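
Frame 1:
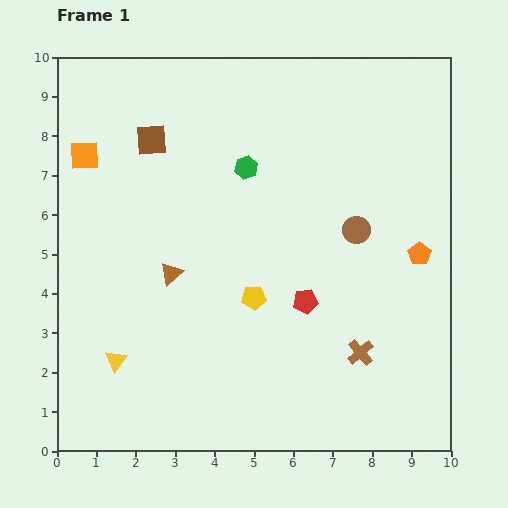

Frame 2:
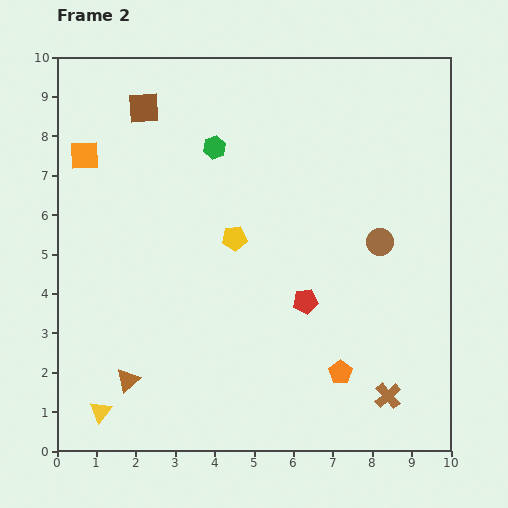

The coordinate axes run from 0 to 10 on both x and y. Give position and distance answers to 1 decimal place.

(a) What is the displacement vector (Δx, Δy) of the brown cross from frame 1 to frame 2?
(0.7, -1.1)

The brown cross was at (7.7, 2.5) in frame 1 and (8.4, 1.4) in frame 2.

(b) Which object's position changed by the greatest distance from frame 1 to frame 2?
the orange pentagon

(moved 3.6; next 2.9)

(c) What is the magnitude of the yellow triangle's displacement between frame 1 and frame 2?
1.4

The yellow triangle moved from (1.5, 2.3) to (1.1, 1.0), a distance of √(0.4² + 1.3²) ≈ 1.4.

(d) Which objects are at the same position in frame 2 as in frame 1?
the orange square, the red pentagon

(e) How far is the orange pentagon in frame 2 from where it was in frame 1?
3.6

The orange pentagon moved from (9.2, 5.0) to (7.2, 2.0), a distance of √(2.0² + 3.0²) ≈ 3.6.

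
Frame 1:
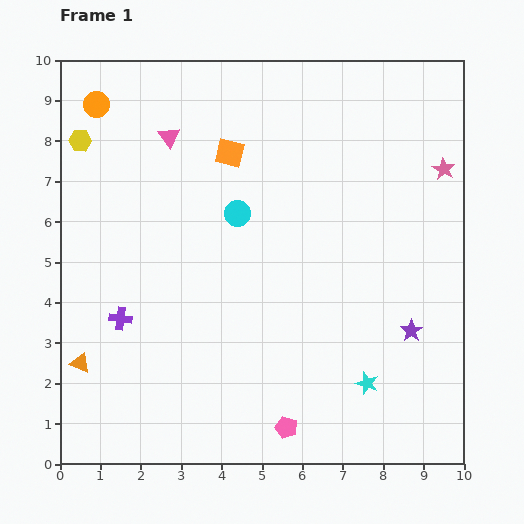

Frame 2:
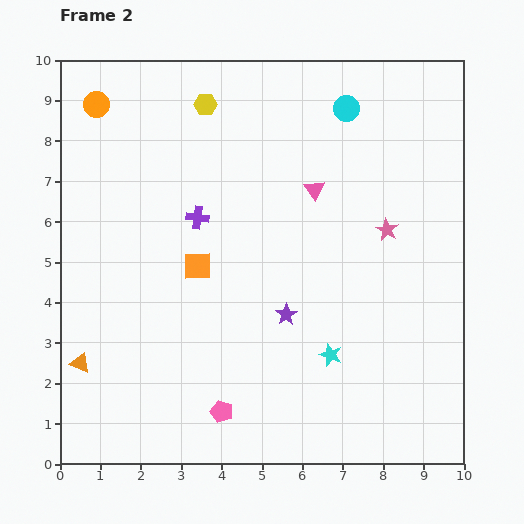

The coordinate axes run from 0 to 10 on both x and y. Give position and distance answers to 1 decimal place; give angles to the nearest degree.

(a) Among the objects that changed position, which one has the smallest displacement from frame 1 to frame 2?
the cyan star

(moved 1.1)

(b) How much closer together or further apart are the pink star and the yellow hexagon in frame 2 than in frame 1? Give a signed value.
-3.5

Distance in frame 1: 9.0. Distance in frame 2: 5.5.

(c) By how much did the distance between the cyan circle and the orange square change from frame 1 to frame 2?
+3.9

Distance in frame 1: 1.5. Distance in frame 2: 5.4.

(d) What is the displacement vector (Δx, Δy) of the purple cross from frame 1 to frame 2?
(1.9, 2.5)

The purple cross was at (1.5, 3.6) in frame 1 and (3.4, 6.1) in frame 2.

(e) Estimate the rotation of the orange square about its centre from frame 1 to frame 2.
15° counter-clockwise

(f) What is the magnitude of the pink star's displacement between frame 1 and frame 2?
2.1

The pink star moved from (9.5, 7.3) to (8.1, 5.8), a distance of √(1.4² + 1.5²) ≈ 2.1.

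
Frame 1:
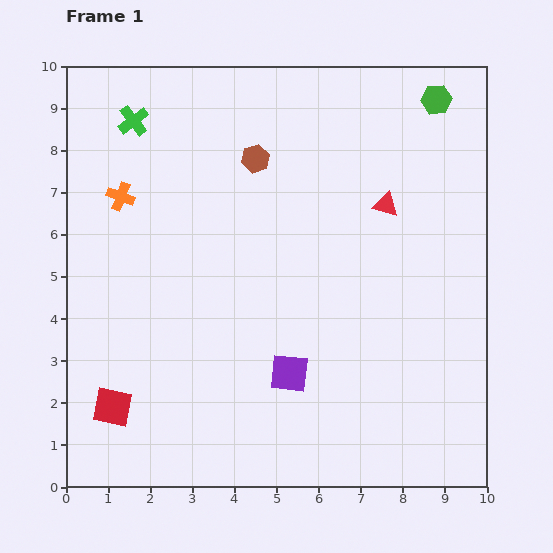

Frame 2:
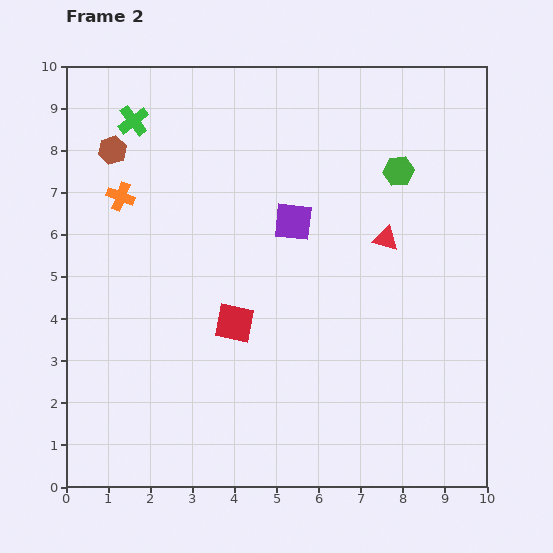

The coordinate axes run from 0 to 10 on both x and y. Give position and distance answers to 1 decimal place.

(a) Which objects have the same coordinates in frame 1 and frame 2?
the orange cross, the green cross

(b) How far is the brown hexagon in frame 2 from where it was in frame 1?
3.4

The brown hexagon moved from (4.5, 7.8) to (1.1, 8.0), a distance of √(3.4² + 0.2²) ≈ 3.4.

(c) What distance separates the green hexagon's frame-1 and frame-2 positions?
1.9

The green hexagon moved from (8.8, 9.2) to (7.9, 7.5), a distance of √(0.9² + 1.7²) ≈ 1.9.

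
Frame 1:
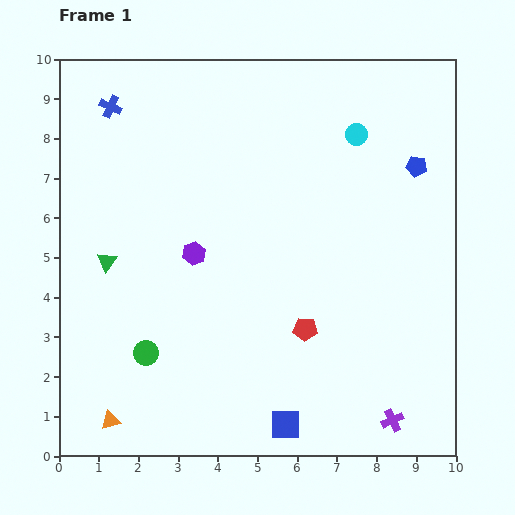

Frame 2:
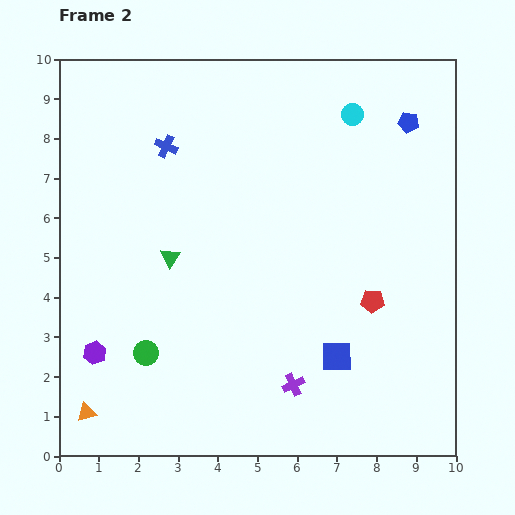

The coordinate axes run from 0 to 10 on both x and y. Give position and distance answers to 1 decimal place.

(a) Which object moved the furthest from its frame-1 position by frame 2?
the purple hexagon

(moved 3.5; next 2.7)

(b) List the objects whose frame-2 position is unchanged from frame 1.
the green circle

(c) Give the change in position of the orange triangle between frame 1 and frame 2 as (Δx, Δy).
(-0.6, 0.2)

The orange triangle was at (1.3, 0.9) in frame 1 and (0.7, 1.1) in frame 2.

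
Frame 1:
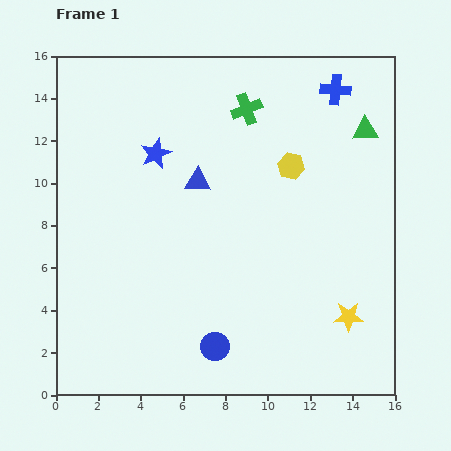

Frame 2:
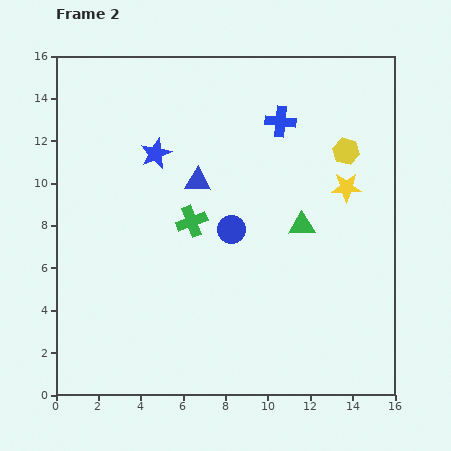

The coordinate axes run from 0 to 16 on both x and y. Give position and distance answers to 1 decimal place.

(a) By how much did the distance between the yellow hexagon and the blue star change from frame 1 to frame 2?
+2.6

Distance in frame 1: 6.4. Distance in frame 2: 9.0.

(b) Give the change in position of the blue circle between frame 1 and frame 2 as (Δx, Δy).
(0.8, 5.5)

The blue circle was at (7.5, 2.3) in frame 1 and (8.3, 7.8) in frame 2.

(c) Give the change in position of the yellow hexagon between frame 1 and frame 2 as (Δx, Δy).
(2.6, 0.7)

The yellow hexagon was at (11.1, 10.8) in frame 1 and (13.7, 11.5) in frame 2.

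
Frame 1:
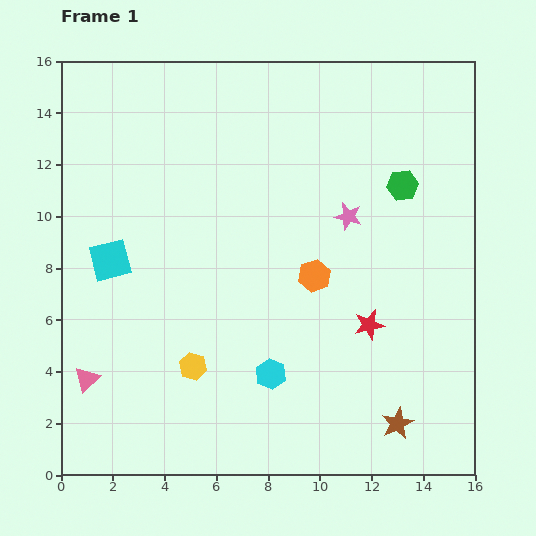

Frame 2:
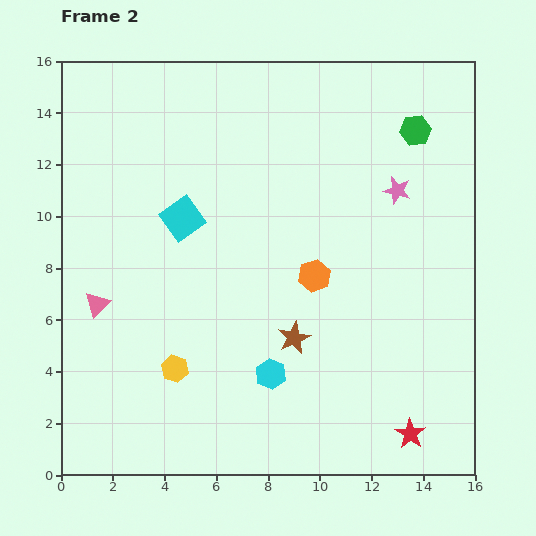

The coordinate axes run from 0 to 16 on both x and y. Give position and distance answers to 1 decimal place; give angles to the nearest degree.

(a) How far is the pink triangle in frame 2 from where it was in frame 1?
2.9

The pink triangle moved from (1.0, 3.7) to (1.4, 6.6), a distance of √(0.4² + 2.9²) ≈ 2.9.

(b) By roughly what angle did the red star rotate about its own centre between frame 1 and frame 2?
25° counter-clockwise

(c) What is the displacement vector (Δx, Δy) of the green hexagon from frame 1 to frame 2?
(0.5, 2.1)

The green hexagon was at (13.2, 11.2) in frame 1 and (13.7, 13.3) in frame 2.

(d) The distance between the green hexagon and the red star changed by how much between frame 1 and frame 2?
+6.1

Distance in frame 1: 5.6. Distance in frame 2: 11.7.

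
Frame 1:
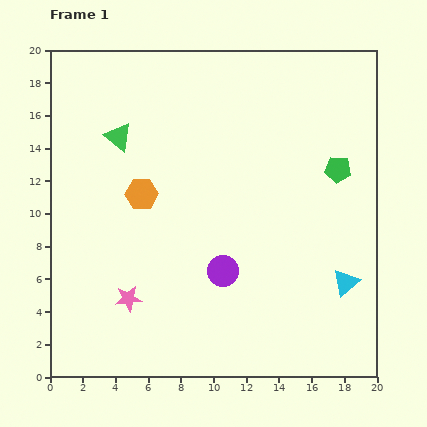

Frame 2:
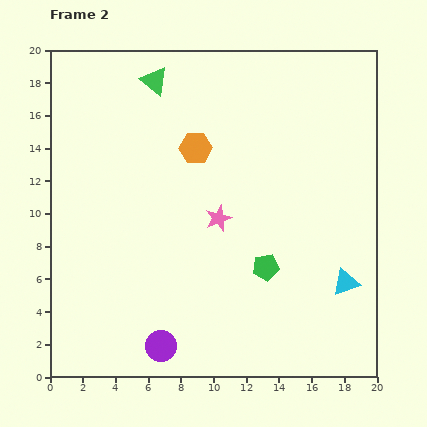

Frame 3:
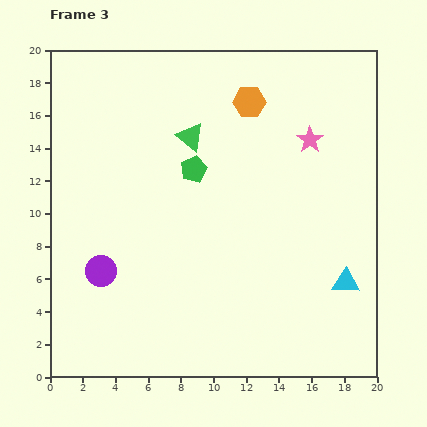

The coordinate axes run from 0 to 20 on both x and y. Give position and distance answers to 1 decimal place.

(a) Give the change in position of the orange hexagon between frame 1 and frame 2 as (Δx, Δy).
(3.3, 2.8)

The orange hexagon was at (5.6, 11.2) in frame 1 and (8.9, 14.0) in frame 2.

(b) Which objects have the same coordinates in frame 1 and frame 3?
the cyan triangle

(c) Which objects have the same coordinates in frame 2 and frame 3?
the cyan triangle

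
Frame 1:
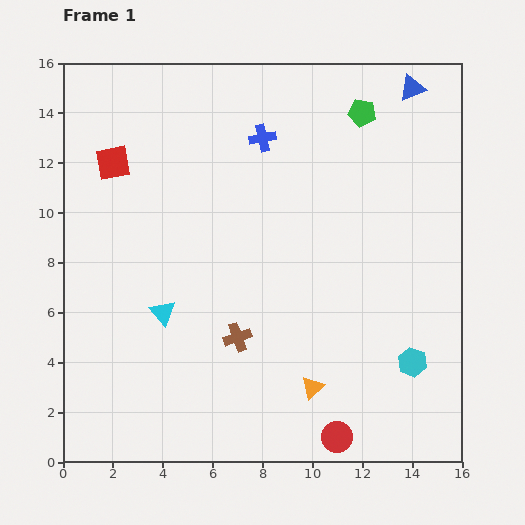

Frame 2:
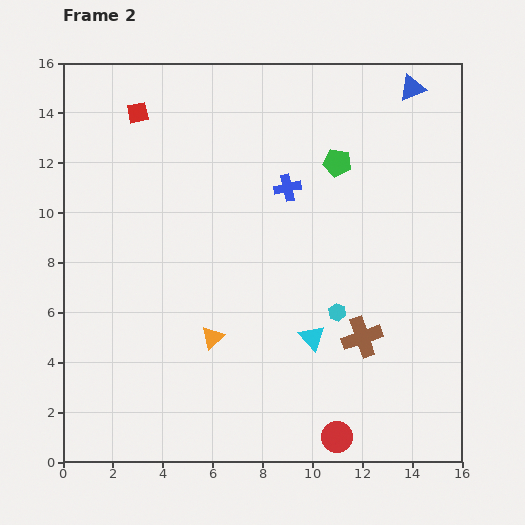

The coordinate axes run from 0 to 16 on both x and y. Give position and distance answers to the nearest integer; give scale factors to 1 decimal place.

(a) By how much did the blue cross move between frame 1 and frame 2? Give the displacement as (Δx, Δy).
(1, -2)

The blue cross was at (8, 13) in frame 1 and (9, 11) in frame 2.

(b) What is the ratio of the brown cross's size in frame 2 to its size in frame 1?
1.4×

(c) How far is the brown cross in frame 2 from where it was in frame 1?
5

The brown cross moved from (7, 5) to (12, 5), a distance of √(5² + 0²) ≈ 5.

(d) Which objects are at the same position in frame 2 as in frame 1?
the red circle, the blue triangle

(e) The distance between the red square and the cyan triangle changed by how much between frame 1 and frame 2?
+5

Distance in frame 1: 6. Distance in frame 2: 11.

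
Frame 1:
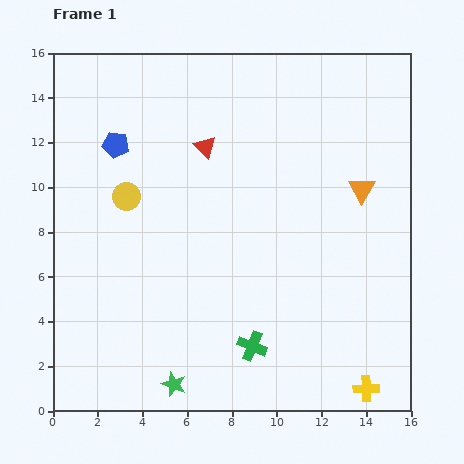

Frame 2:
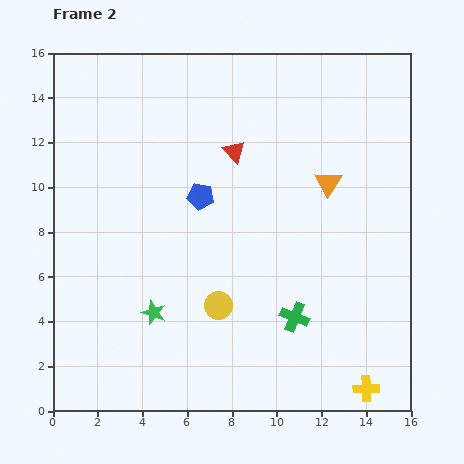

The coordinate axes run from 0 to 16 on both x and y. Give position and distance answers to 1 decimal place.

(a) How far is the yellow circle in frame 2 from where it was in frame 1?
6.4

The yellow circle moved from (3.3, 9.6) to (7.4, 4.7), a distance of √(4.1² + 4.9²) ≈ 6.4.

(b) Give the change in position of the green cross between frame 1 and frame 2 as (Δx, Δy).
(1.9, 1.3)

The green cross was at (8.9, 2.9) in frame 1 and (10.8, 4.2) in frame 2.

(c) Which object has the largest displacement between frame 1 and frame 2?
the yellow circle

(moved 6.4; next 4.4)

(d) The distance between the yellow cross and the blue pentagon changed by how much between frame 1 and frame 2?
-4.3

Distance in frame 1: 15.6. Distance in frame 2: 11.3.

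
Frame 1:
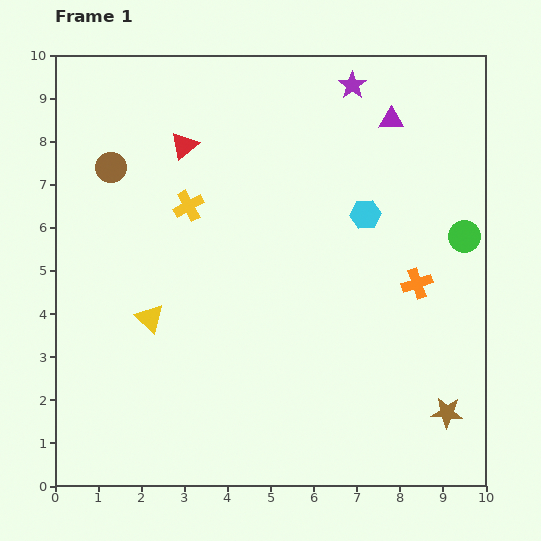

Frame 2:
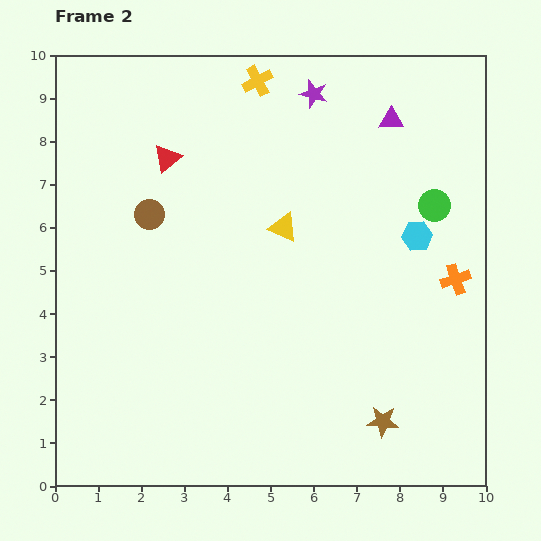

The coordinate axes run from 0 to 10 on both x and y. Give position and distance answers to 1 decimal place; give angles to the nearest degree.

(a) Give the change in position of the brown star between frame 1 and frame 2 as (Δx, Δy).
(-1.5, -0.2)

The brown star was at (9.1, 1.7) in frame 1 and (7.6, 1.5) in frame 2.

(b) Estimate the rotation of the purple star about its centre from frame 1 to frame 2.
20° counter-clockwise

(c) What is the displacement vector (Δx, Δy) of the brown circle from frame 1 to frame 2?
(0.9, -1.1)

The brown circle was at (1.3, 7.4) in frame 1 and (2.2, 6.3) in frame 2.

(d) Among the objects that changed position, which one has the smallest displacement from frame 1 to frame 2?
the red triangle

(moved 0.5)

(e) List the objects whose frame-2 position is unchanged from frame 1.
the purple triangle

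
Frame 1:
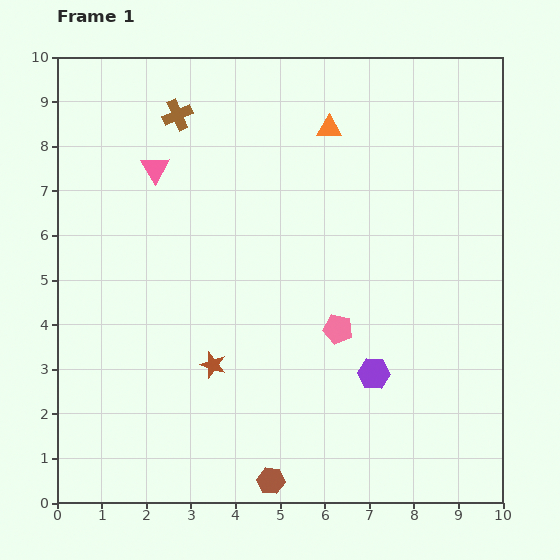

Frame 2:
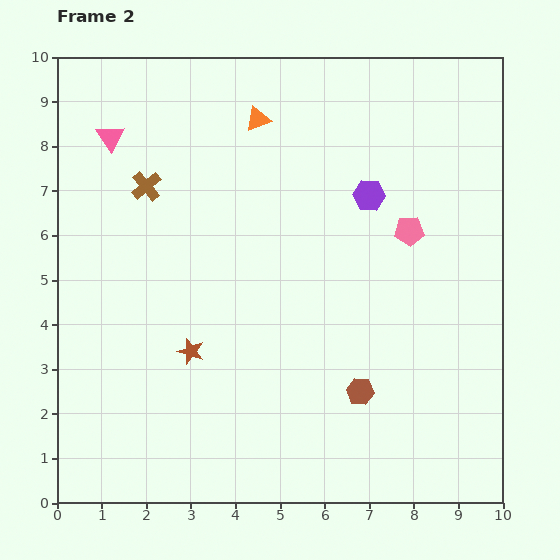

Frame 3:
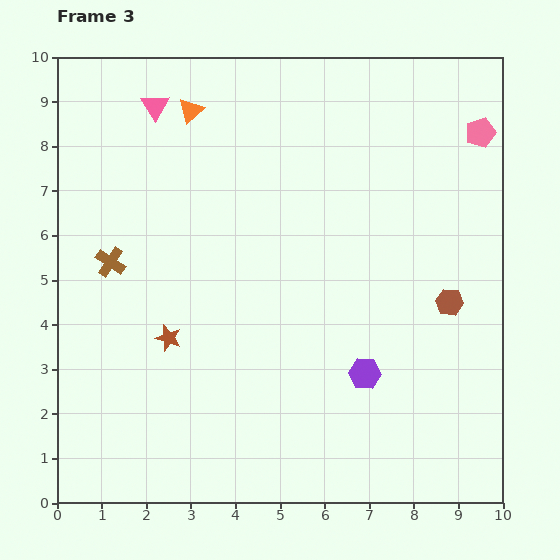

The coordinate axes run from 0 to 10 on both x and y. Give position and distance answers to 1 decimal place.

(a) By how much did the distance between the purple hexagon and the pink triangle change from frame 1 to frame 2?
-0.8

Distance in frame 1: 6.7. Distance in frame 2: 5.9.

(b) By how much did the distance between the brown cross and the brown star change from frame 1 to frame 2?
-1.9

Distance in frame 1: 5.7. Distance in frame 2: 3.8.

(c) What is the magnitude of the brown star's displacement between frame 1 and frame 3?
1.2

The brown star moved from (3.5, 3.1) to (2.5, 3.7), a distance of √(1.0² + 0.6²) ≈ 1.2.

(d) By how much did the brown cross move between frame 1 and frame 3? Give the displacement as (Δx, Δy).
(-1.5, -3.3)

The brown cross was at (2.7, 8.7) in frame 1 and (1.2, 5.4) in frame 3.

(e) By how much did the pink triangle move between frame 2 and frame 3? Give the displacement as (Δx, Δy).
(1.0, 0.7)

The pink triangle was at (1.2, 8.2) in frame 2 and (2.2, 8.9) in frame 3.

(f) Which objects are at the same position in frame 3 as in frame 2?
none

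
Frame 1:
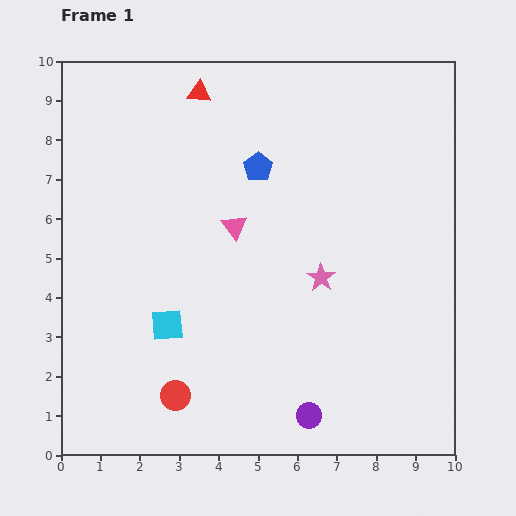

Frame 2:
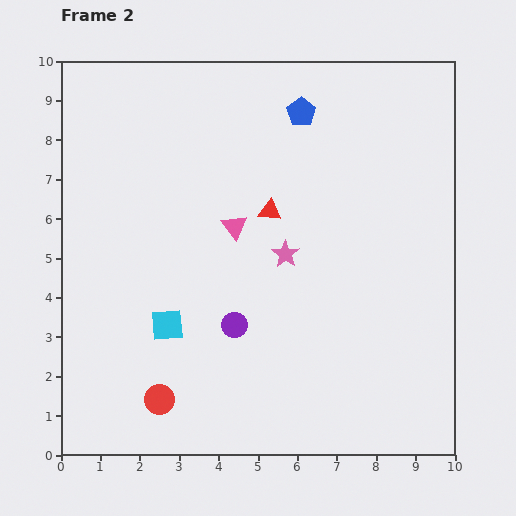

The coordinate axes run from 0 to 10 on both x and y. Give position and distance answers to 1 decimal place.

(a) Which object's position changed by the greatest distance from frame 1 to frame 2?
the red triangle

(moved 3.5; next 3.0)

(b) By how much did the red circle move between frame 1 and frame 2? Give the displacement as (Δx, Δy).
(-0.4, -0.1)

The red circle was at (2.9, 1.5) in frame 1 and (2.5, 1.4) in frame 2.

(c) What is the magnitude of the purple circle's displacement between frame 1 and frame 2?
3.0

The purple circle moved from (6.3, 1.0) to (4.4, 3.3), a distance of √(1.9² + 2.3²) ≈ 3.0.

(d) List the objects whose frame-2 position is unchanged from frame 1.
the cyan square, the pink triangle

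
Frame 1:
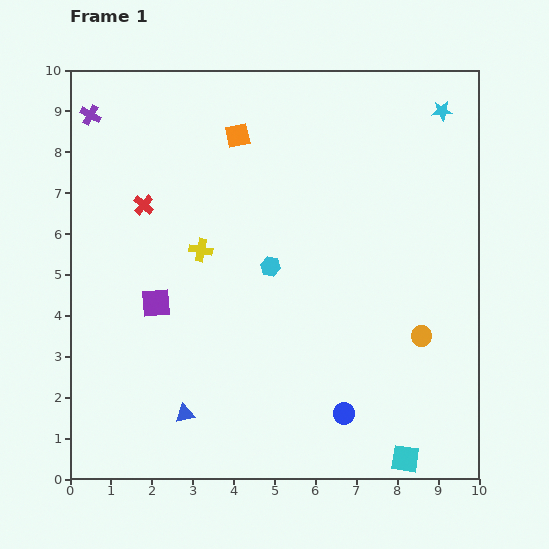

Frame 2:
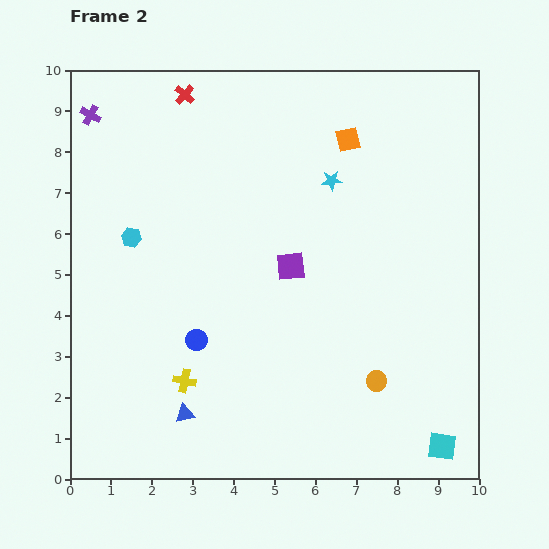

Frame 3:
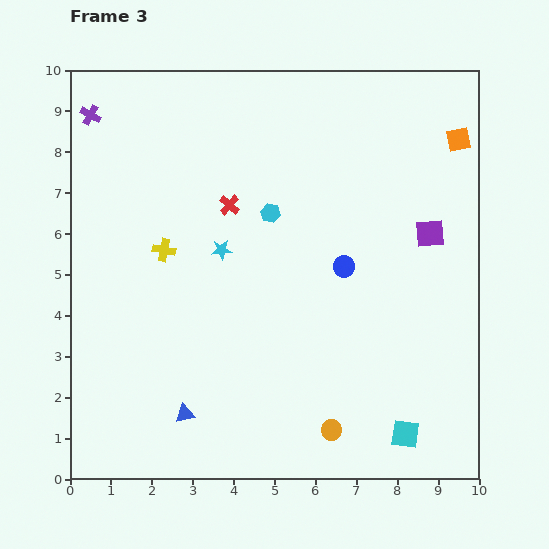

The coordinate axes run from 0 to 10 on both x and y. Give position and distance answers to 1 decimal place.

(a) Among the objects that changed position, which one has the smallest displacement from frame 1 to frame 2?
the cyan square

(moved 0.9)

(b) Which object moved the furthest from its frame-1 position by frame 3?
the purple square

(moved 6.9; next 6.4)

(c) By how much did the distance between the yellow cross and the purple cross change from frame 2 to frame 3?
-3.1

Distance in frame 2: 6.9. Distance in frame 3: 3.8.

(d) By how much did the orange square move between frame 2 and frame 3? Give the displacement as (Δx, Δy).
(2.7, 0.0)

The orange square was at (6.8, 8.3) in frame 2 and (9.5, 8.3) in frame 3.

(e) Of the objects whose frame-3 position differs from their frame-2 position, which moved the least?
the cyan square

(moved 0.9)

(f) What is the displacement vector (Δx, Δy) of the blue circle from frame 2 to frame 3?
(3.6, 1.8)

The blue circle was at (3.1, 3.4) in frame 2 and (6.7, 5.2) in frame 3.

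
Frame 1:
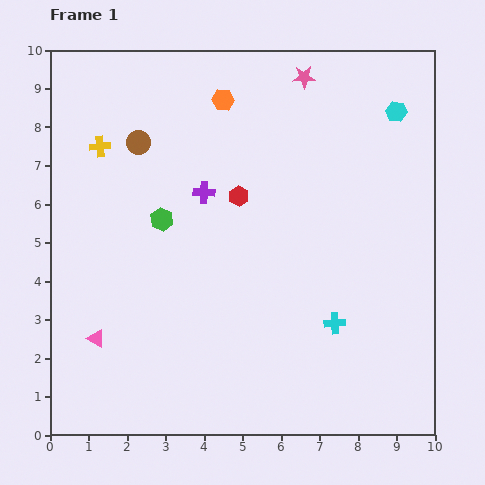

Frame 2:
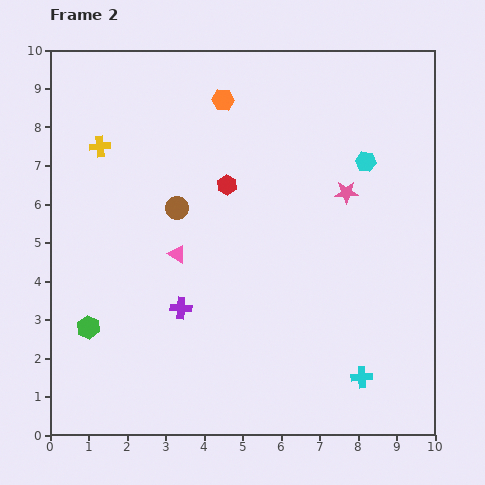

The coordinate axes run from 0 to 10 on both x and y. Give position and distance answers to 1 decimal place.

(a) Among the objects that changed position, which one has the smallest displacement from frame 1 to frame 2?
the red hexagon

(moved 0.4)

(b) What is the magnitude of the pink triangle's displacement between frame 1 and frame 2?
3.0

The pink triangle moved from (1.2, 2.5) to (3.3, 4.7), a distance of √(2.1² + 2.2²) ≈ 3.0.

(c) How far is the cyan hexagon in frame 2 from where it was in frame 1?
1.5

The cyan hexagon moved from (9.0, 8.4) to (8.2, 7.1), a distance of √(0.8² + 1.3²) ≈ 1.5.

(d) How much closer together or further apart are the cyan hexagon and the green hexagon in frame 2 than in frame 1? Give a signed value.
+1.7

Distance in frame 1: 6.7. Distance in frame 2: 8.4.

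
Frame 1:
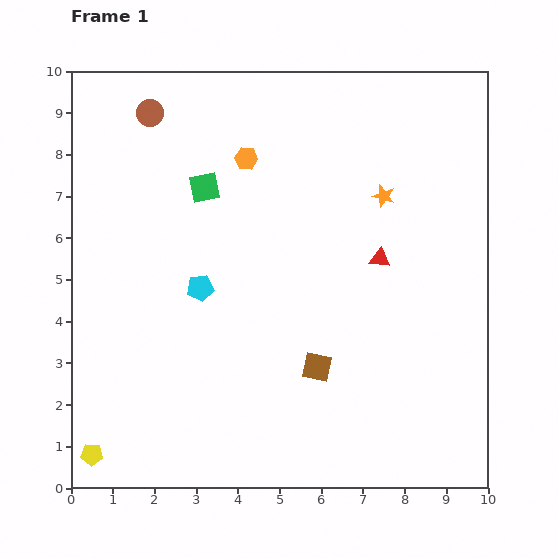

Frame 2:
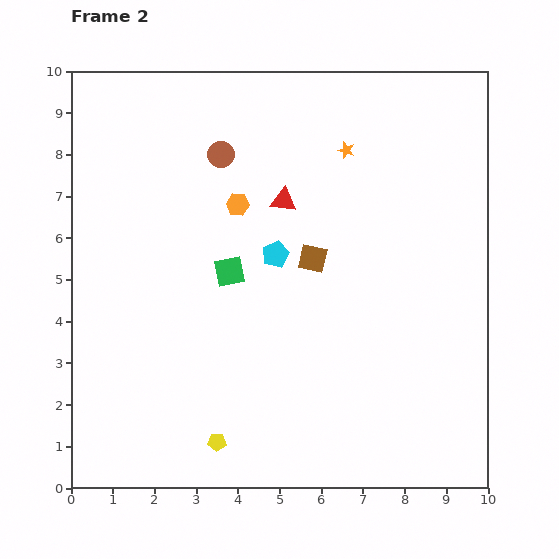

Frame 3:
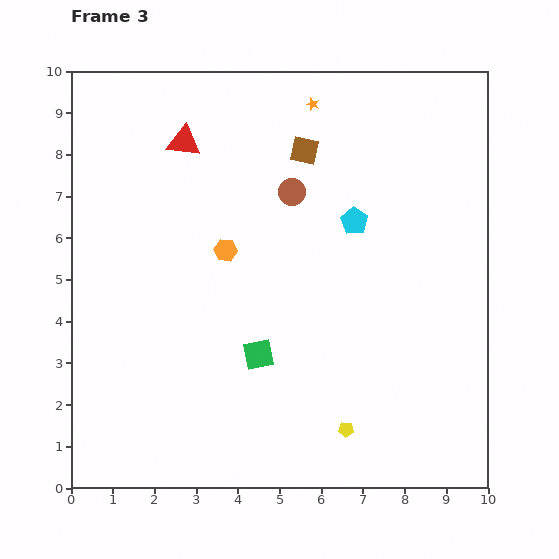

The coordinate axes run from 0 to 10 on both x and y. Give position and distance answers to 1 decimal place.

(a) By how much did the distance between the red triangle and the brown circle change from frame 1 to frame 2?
-4.6

Distance in frame 1: 6.5. Distance in frame 2: 1.9.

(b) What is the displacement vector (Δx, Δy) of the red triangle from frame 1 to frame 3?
(-4.7, 2.8)

The red triangle was at (7.4, 5.5) in frame 1 and (2.7, 8.3) in frame 3.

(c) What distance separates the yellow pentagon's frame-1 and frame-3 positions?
6.1

The yellow pentagon moved from (0.5, 0.8) to (6.6, 1.4), a distance of √(6.1² + 0.6²) ≈ 6.1.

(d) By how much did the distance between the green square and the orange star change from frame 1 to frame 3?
+1.8

Distance in frame 1: 4.3. Distance in frame 3: 6.1.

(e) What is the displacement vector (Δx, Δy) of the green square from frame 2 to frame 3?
(0.7, -2.0)

The green square was at (3.8, 5.2) in frame 2 and (4.5, 3.2) in frame 3.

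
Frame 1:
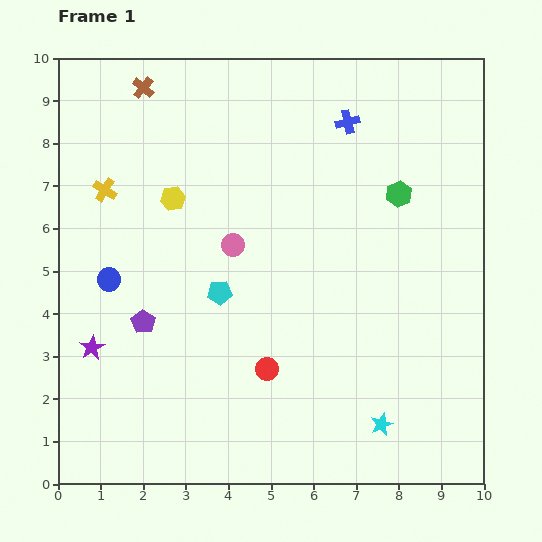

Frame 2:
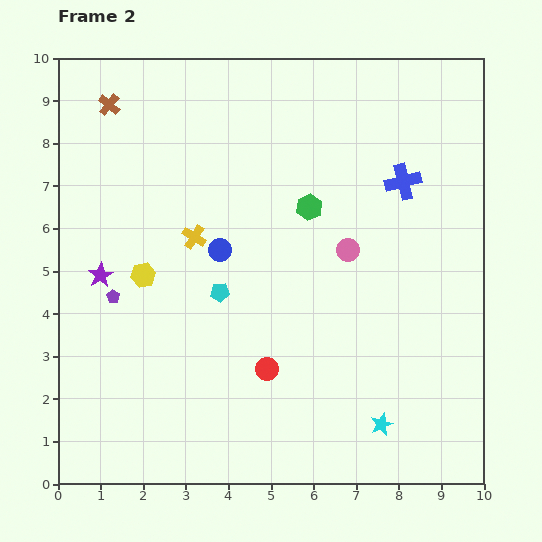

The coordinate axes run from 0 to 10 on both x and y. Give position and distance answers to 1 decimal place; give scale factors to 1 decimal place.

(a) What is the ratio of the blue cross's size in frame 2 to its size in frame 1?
1.5×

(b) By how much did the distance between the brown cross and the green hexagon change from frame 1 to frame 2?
-1.2

Distance in frame 1: 6.5. Distance in frame 2: 5.3.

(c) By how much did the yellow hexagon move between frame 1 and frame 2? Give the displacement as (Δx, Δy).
(-0.7, -1.8)

The yellow hexagon was at (2.7, 6.7) in frame 1 and (2.0, 4.9) in frame 2.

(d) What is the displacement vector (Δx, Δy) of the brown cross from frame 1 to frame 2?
(-0.8, -0.4)

The brown cross was at (2.0, 9.3) in frame 1 and (1.2, 8.9) in frame 2.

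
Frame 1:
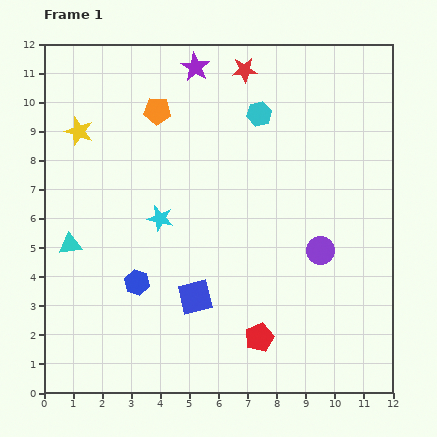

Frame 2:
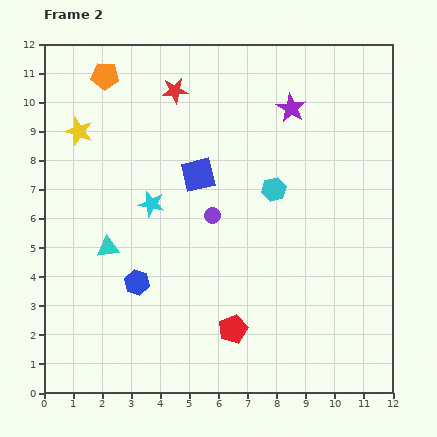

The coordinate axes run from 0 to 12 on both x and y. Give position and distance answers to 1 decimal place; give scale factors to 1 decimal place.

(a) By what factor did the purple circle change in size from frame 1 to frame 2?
0.6×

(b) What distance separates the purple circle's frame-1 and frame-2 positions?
3.9

The purple circle moved from (9.5, 4.9) to (5.8, 6.1), a distance of √(3.7² + 1.2²) ≈ 3.9.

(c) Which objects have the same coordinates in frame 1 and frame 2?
the blue hexagon, the yellow star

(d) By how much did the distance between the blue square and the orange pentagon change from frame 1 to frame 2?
-1.8

Distance in frame 1: 6.5. Distance in frame 2: 4.7.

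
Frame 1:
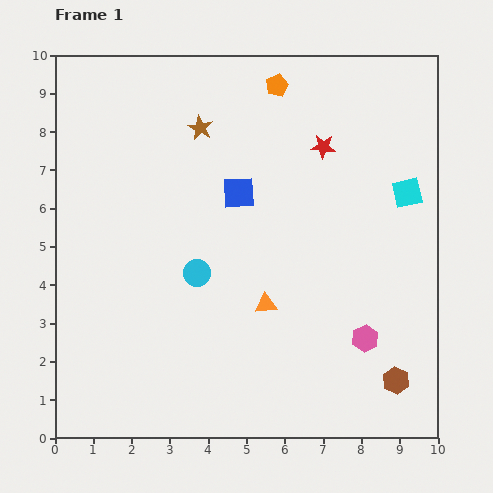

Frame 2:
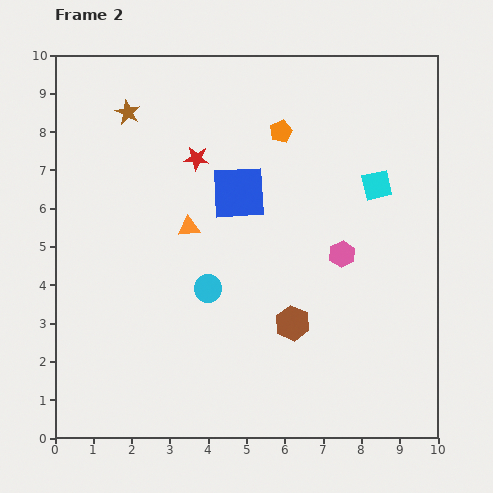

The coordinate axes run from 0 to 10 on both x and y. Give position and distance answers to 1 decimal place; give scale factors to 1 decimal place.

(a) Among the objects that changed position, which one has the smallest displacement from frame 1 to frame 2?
the cyan circle

(moved 0.5)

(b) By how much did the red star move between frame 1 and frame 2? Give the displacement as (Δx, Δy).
(-3.3, -0.3)

The red star was at (7.0, 7.6) in frame 1 and (3.7, 7.3) in frame 2.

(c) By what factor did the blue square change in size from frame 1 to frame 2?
1.7×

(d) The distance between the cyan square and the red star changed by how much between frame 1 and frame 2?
+2.3

Distance in frame 1: 2.5. Distance in frame 2: 4.8.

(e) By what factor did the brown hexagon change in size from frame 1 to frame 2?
1.3×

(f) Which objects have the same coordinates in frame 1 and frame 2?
the blue square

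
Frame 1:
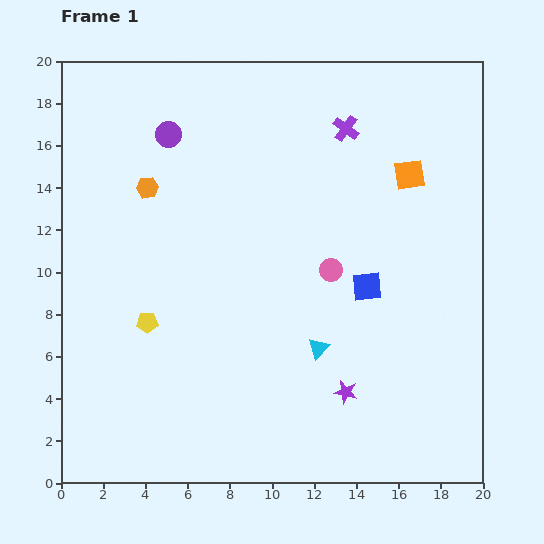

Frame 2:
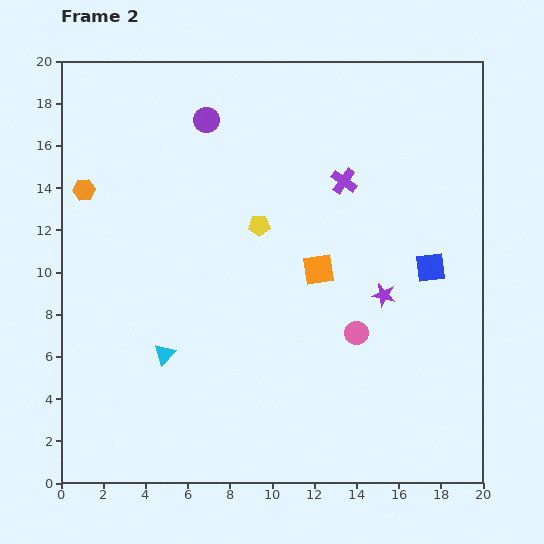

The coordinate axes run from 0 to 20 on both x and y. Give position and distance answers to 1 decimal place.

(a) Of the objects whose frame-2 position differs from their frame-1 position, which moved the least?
the purple circle

(moved 1.9)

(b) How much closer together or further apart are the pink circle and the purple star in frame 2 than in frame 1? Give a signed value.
-3.6

Distance in frame 1: 5.8. Distance in frame 2: 2.2.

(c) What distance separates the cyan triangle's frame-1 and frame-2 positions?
7.3

The cyan triangle moved from (12.2, 6.4) to (4.9, 6.1), a distance of √(7.3² + 0.3²) ≈ 7.3.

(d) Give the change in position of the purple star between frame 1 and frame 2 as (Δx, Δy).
(1.8, 4.6)

The purple star was at (13.5, 4.3) in frame 1 and (15.3, 8.9) in frame 2.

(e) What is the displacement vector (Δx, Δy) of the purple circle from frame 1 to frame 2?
(1.8, 0.7)

The purple circle was at (5.1, 16.5) in frame 1 and (6.9, 17.2) in frame 2.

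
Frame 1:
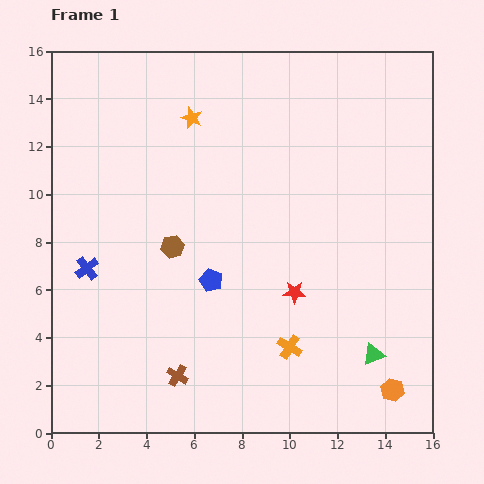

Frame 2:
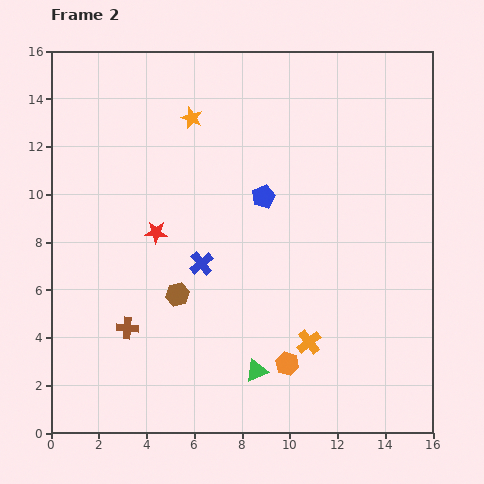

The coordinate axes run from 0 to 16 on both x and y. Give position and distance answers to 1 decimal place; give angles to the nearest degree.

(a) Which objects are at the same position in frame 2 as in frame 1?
the orange star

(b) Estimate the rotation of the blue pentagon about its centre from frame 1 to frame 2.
26° clockwise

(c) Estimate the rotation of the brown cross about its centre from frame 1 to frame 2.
27° counter-clockwise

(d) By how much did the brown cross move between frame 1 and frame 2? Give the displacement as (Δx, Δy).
(-2.1, 2.0)

The brown cross was at (5.3, 2.4) in frame 1 and (3.2, 4.4) in frame 2.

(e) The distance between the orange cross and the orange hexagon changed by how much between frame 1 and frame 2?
-3.4

Distance in frame 1: 4.7. Distance in frame 2: 1.3.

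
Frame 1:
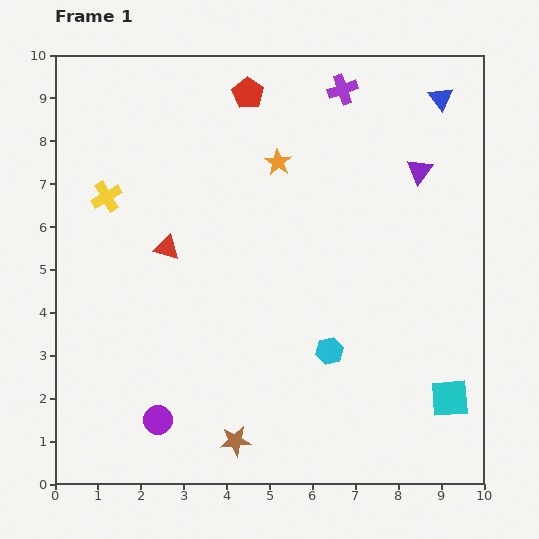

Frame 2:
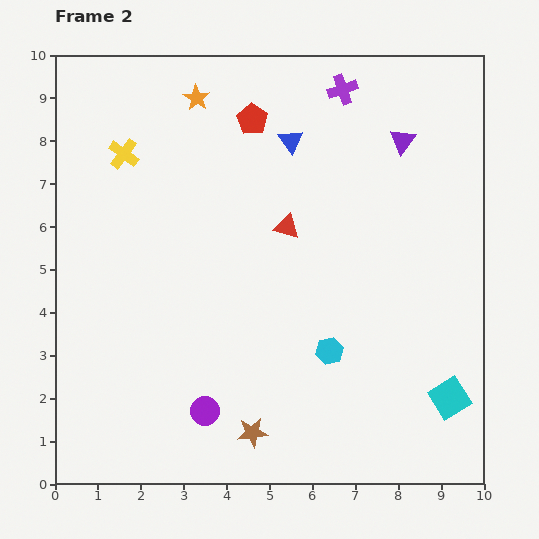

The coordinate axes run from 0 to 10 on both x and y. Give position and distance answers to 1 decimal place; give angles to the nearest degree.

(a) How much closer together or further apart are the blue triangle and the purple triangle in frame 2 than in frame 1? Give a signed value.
+0.8

Distance in frame 1: 1.8. Distance in frame 2: 2.6.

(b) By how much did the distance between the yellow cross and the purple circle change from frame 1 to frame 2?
+1.0

Distance in frame 1: 5.3. Distance in frame 2: 6.3.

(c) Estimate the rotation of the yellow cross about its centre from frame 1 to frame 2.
23° counter-clockwise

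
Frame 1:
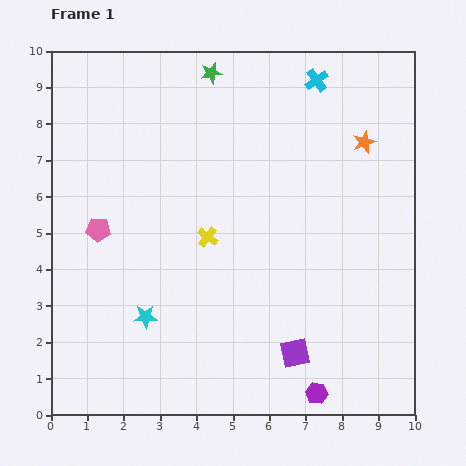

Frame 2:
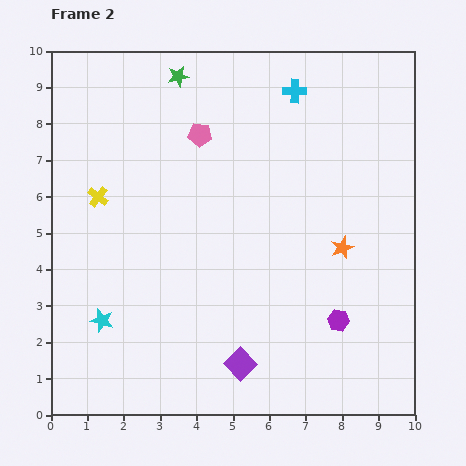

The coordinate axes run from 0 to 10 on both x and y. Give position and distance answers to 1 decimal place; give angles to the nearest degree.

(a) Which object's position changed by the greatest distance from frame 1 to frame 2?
the pink pentagon

(moved 3.8; next 3.2)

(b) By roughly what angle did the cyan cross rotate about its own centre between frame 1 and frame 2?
37° clockwise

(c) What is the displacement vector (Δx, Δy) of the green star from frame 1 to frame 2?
(-0.9, -0.1)

The green star was at (4.4, 9.4) in frame 1 and (3.5, 9.3) in frame 2.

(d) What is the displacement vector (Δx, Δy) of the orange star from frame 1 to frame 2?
(-0.6, -2.9)

The orange star was at (8.6, 7.5) in frame 1 and (8.0, 4.6) in frame 2.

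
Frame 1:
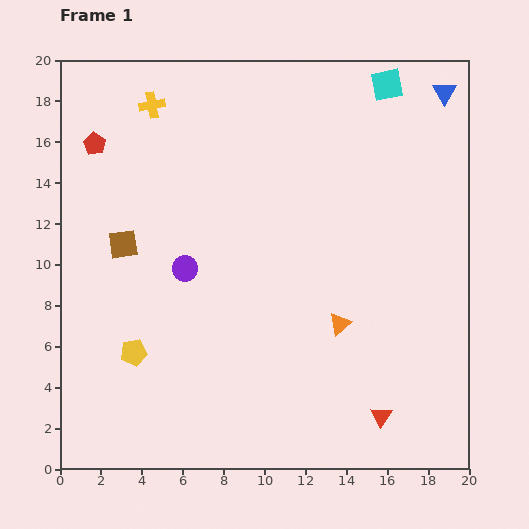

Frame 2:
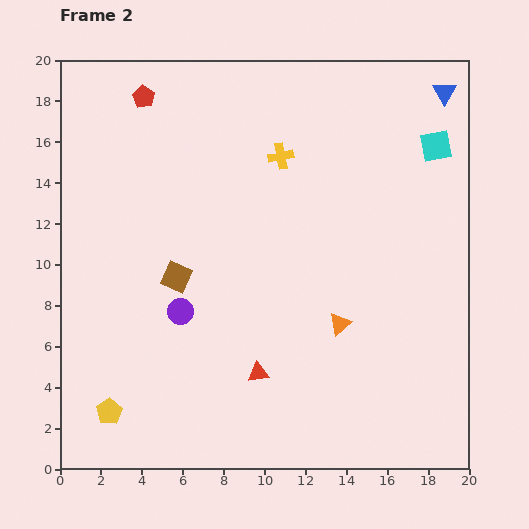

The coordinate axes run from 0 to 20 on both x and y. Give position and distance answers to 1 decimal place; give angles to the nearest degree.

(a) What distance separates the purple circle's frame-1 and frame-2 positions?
2.1

The purple circle moved from (6.1, 9.8) to (5.9, 7.7), a distance of √(0.2² + 2.1²) ≈ 2.1.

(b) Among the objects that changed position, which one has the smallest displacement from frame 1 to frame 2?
the purple circle

(moved 2.1)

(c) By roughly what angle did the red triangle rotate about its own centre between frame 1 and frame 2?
49° clockwise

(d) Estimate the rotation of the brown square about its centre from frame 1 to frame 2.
32° clockwise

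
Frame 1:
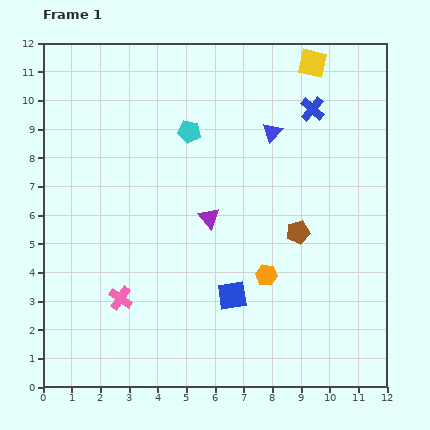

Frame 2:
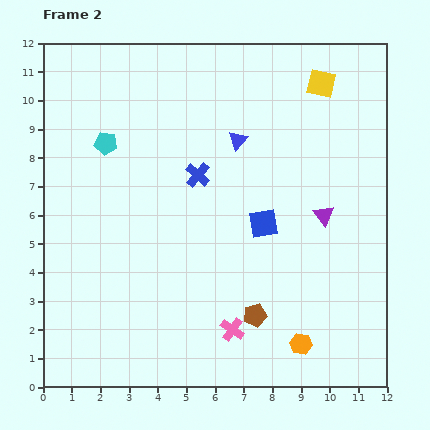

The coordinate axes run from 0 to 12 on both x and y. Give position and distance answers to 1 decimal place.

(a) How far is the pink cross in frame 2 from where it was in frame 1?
4.1

The pink cross moved from (2.7, 3.1) to (6.6, 2.0), a distance of √(3.9² + 1.1²) ≈ 4.1.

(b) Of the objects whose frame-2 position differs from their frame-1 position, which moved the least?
the yellow square

(moved 0.8)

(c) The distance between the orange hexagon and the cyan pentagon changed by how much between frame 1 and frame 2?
+4.1

Distance in frame 1: 5.7. Distance in frame 2: 9.8.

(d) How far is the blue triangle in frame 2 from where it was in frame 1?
1.2

The blue triangle moved from (8.0, 8.9) to (6.8, 8.6), a distance of √(1.2² + 0.3²) ≈ 1.2.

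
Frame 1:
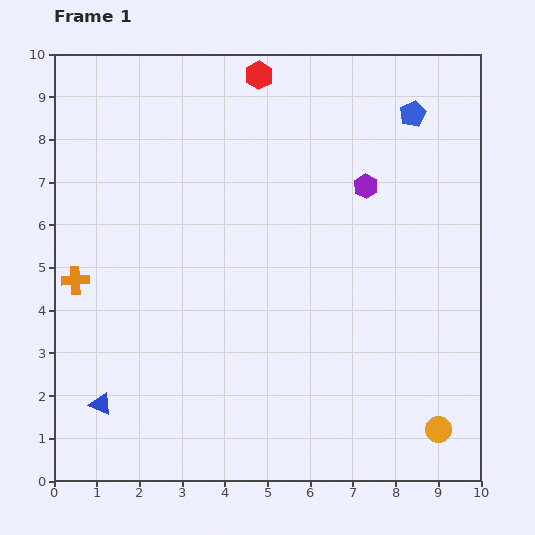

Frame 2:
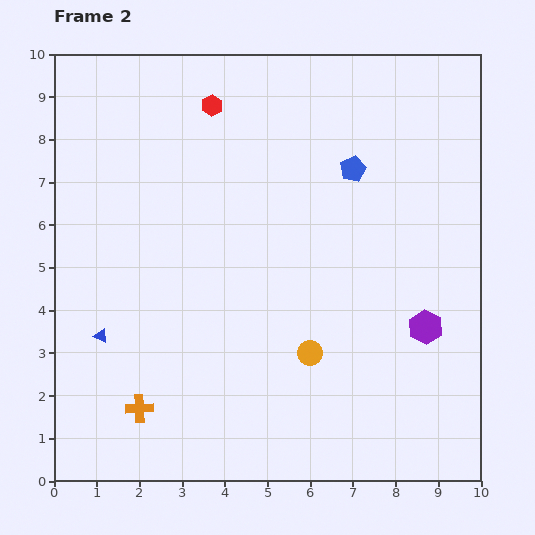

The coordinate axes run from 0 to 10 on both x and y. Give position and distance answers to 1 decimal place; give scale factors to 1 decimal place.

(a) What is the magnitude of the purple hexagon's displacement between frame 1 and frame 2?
3.6

The purple hexagon moved from (7.3, 6.9) to (8.7, 3.6), a distance of √(1.4² + 3.3²) ≈ 3.6.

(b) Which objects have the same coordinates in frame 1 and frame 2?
none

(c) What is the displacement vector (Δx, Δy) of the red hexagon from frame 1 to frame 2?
(-1.1, -0.7)

The red hexagon was at (4.8, 9.5) in frame 1 and (3.7, 8.8) in frame 2.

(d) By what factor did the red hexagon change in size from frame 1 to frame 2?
0.8×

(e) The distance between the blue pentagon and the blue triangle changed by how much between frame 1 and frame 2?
-2.9

Distance in frame 1: 10.0. Distance in frame 2: 7.1.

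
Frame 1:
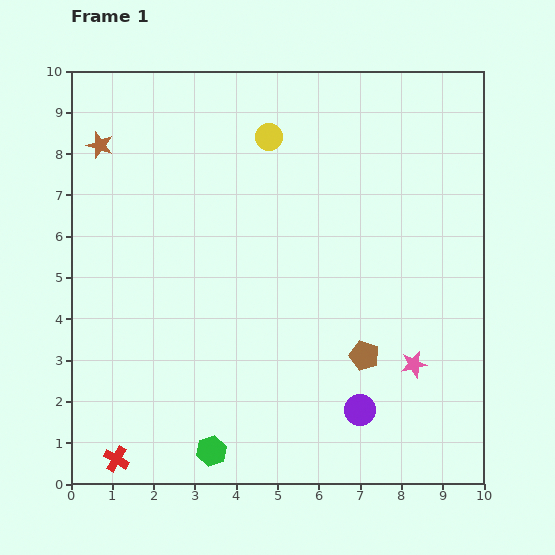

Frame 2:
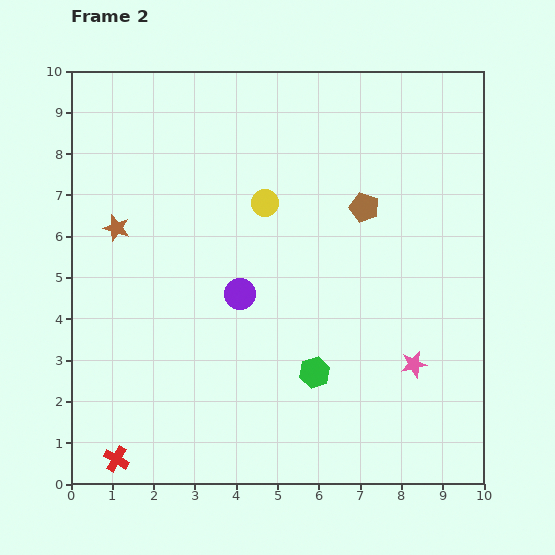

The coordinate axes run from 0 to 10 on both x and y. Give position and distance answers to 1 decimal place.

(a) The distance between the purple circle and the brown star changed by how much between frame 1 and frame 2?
-5.6

Distance in frame 1: 9.0. Distance in frame 2: 3.4.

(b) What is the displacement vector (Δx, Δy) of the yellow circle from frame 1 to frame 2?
(-0.1, -1.6)

The yellow circle was at (4.8, 8.4) in frame 1 and (4.7, 6.8) in frame 2.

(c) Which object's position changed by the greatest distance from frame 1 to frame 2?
the purple circle

(moved 4.0; next 3.6)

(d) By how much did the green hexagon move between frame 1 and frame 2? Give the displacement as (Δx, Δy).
(2.5, 1.9)

The green hexagon was at (3.4, 0.8) in frame 1 and (5.9, 2.7) in frame 2.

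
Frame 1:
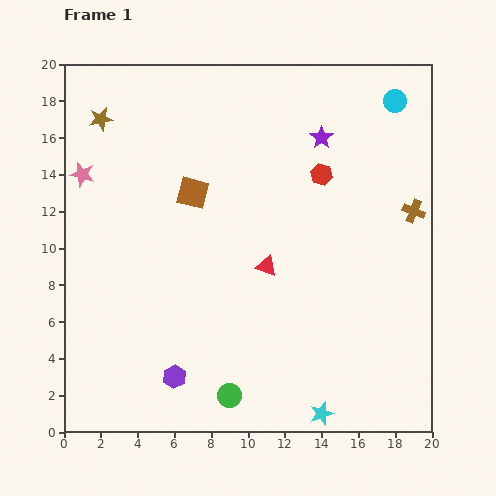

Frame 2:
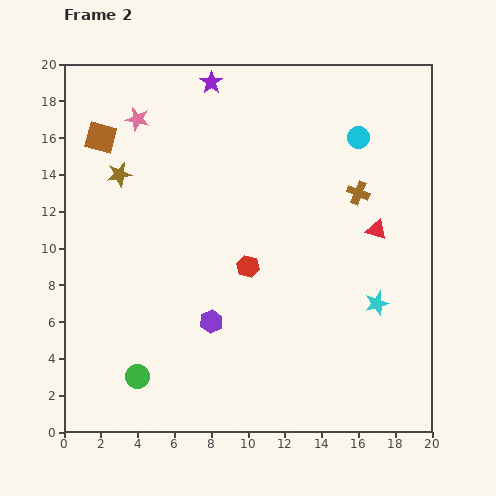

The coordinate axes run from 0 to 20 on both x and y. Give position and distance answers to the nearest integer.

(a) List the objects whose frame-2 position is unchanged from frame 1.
none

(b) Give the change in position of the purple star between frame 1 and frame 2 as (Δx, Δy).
(-6, 3)

The purple star was at (14, 16) in frame 1 and (8, 19) in frame 2.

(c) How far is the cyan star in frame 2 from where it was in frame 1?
7

The cyan star moved from (14, 1) to (17, 7), a distance of √(3² + 6²) ≈ 7.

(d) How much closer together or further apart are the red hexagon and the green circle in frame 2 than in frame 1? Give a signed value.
-5

Distance in frame 1: 13. Distance in frame 2: 8.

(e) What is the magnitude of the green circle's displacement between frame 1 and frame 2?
5

The green circle moved from (9, 2) to (4, 3), a distance of √(5² + 1²) ≈ 5.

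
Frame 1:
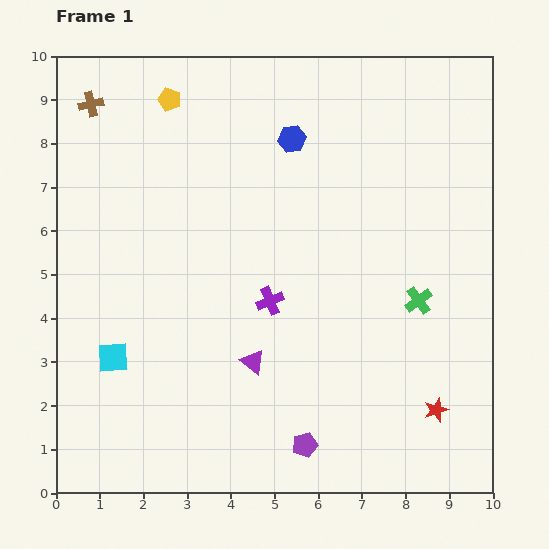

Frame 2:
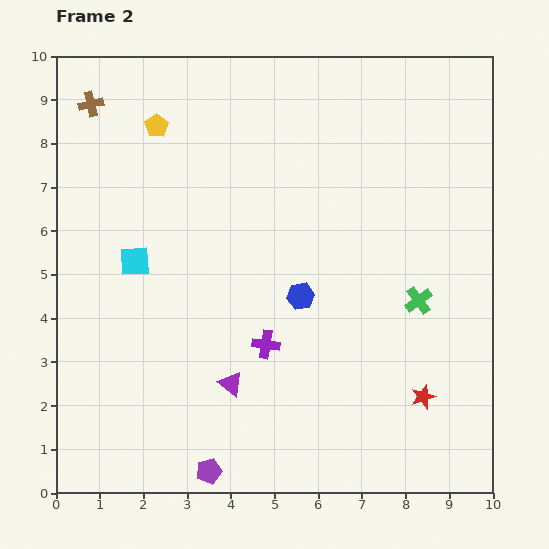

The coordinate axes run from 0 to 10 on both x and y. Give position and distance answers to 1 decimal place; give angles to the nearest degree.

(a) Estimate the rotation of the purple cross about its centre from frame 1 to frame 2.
31° clockwise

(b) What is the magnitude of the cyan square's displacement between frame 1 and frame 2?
2.3

The cyan square moved from (1.3, 3.1) to (1.8, 5.3), a distance of √(0.5² + 2.2²) ≈ 2.3.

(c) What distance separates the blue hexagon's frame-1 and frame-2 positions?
3.6

The blue hexagon moved from (5.4, 8.1) to (5.6, 4.5), a distance of √(0.2² + 3.6²) ≈ 3.6.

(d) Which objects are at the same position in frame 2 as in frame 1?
the brown cross, the green cross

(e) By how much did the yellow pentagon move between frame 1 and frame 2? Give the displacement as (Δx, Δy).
(-0.3, -0.6)

The yellow pentagon was at (2.6, 9.0) in frame 1 and (2.3, 8.4) in frame 2.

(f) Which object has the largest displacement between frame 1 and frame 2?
the blue hexagon

(moved 3.6; next 2.3)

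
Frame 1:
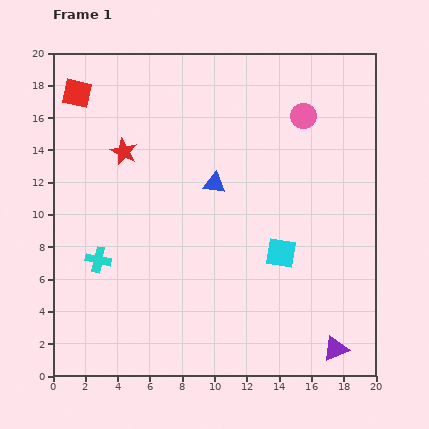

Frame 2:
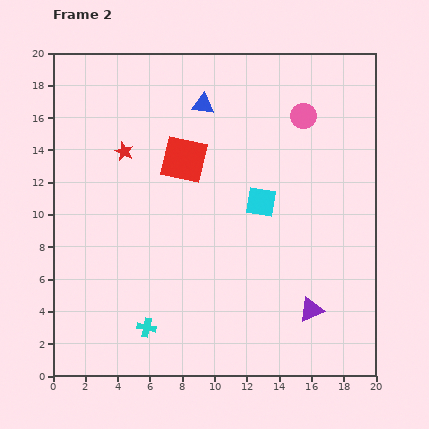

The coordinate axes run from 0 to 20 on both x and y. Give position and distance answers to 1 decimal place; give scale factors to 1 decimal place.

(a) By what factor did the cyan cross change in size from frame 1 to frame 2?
0.7×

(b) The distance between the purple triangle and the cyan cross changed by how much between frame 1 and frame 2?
-5.4

Distance in frame 1: 15.7. Distance in frame 2: 10.3.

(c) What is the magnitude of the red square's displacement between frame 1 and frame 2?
7.8

The red square moved from (1.5, 17.5) to (8.1, 13.4), a distance of √(6.6² + 4.1²) ≈ 7.8.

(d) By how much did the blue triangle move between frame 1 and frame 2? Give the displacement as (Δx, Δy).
(-0.7, 4.9)

The blue triangle was at (10.0, 11.9) in frame 1 and (9.3, 16.8) in frame 2.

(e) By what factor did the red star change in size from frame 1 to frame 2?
0.7×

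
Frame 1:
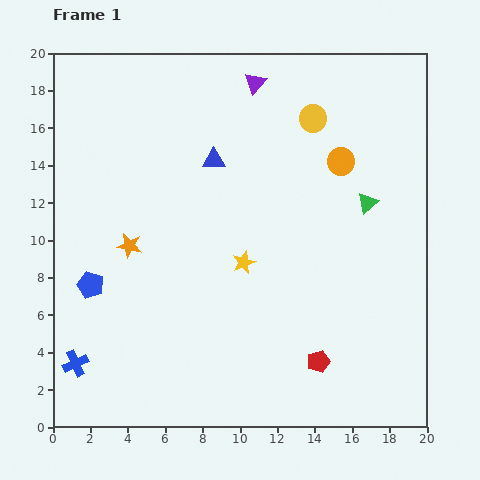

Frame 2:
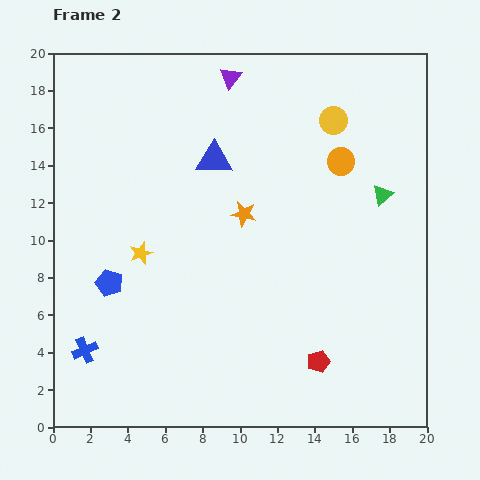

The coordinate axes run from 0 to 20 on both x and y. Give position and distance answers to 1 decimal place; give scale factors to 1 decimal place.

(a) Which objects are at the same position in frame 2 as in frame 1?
the orange circle, the red pentagon, the blue triangle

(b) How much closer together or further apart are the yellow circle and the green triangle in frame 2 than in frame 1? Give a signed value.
-0.6

Distance in frame 1: 5.4. Distance in frame 2: 4.8.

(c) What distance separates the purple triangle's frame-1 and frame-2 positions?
1.3

The purple triangle moved from (10.8, 18.4) to (9.5, 18.7), a distance of √(1.3² + 0.3²) ≈ 1.3.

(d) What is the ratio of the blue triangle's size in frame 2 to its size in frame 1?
1.6×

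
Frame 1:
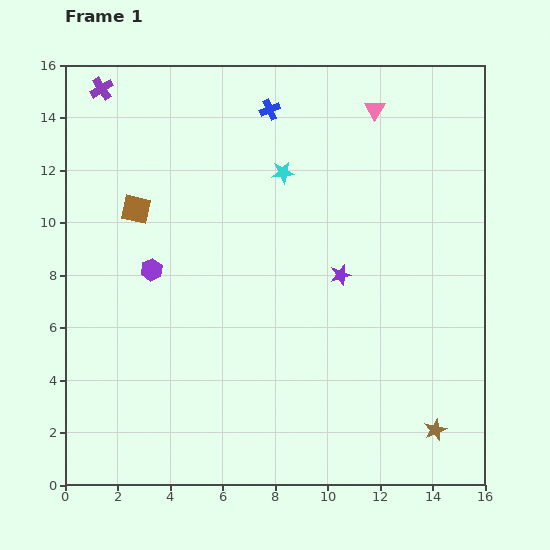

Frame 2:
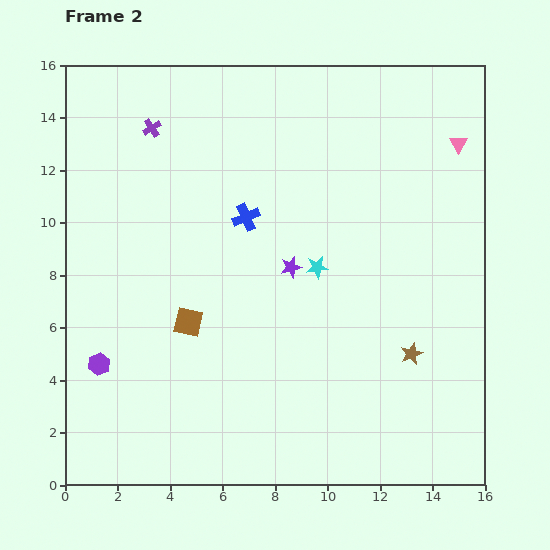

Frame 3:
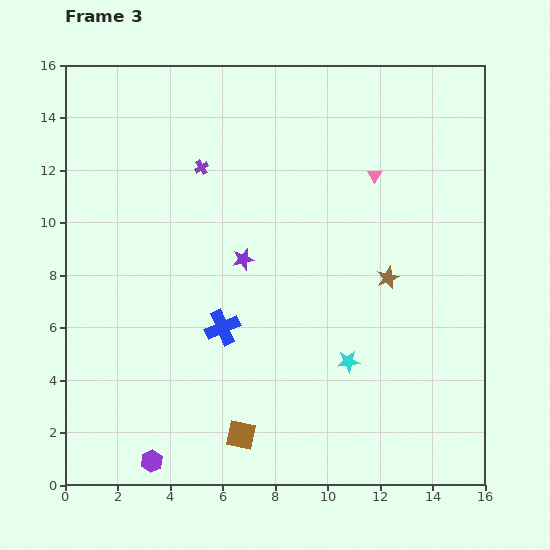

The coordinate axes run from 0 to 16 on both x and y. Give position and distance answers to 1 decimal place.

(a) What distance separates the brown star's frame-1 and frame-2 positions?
3.0

The brown star moved from (14.1, 2.1) to (13.2, 5.0), a distance of √(0.9² + 2.9²) ≈ 3.0.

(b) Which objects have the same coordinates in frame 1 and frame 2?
none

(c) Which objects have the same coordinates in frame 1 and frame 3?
none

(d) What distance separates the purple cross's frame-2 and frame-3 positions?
2.4

The purple cross moved from (3.3, 13.6) to (5.2, 12.1), a distance of √(1.9² + 1.5²) ≈ 2.4.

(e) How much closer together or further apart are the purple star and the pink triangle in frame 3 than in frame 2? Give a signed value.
-2.0

Distance in frame 2: 7.9. Distance in frame 3: 5.9.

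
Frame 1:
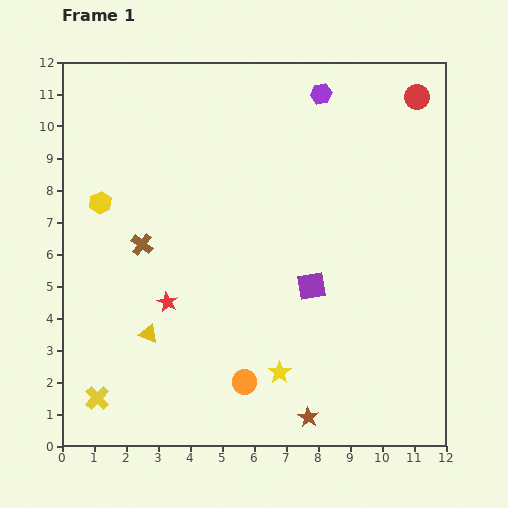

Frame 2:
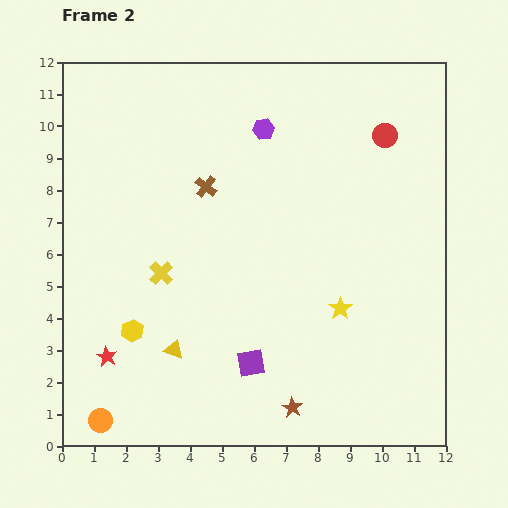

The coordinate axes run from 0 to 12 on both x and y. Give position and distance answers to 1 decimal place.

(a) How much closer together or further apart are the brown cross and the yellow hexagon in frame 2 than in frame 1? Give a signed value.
+3.3

Distance in frame 1: 1.8. Distance in frame 2: 5.1.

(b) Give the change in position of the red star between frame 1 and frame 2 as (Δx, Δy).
(-1.9, -1.7)

The red star was at (3.3, 4.5) in frame 1 and (1.4, 2.8) in frame 2.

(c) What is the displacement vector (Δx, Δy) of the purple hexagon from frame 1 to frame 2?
(-1.8, -1.1)

The purple hexagon was at (8.1, 11.0) in frame 1 and (6.3, 9.9) in frame 2.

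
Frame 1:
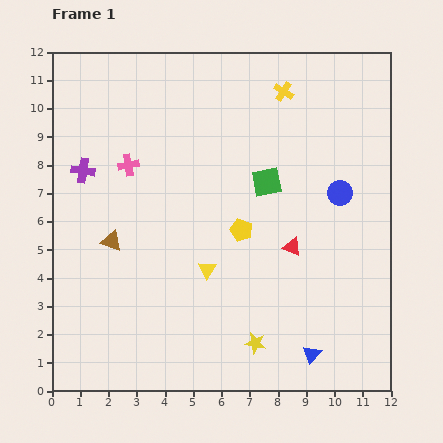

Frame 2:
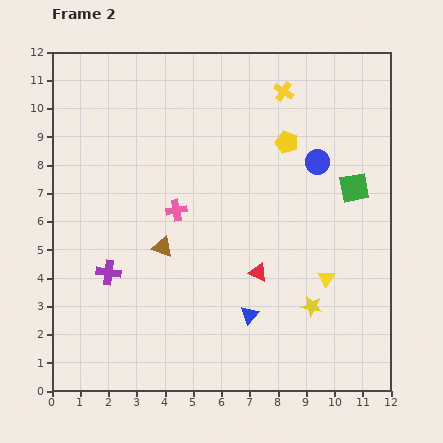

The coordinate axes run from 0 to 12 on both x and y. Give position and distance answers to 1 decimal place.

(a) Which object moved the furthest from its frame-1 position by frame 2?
the yellow triangle

(moved 4.2; next 3.7)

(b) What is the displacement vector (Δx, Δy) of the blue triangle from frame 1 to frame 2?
(-2.2, 1.4)

The blue triangle was at (9.2, 1.3) in frame 1 and (7.0, 2.7) in frame 2.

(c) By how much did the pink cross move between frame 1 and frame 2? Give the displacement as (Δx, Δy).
(1.7, -1.6)

The pink cross was at (2.7, 8.0) in frame 1 and (4.4, 6.4) in frame 2.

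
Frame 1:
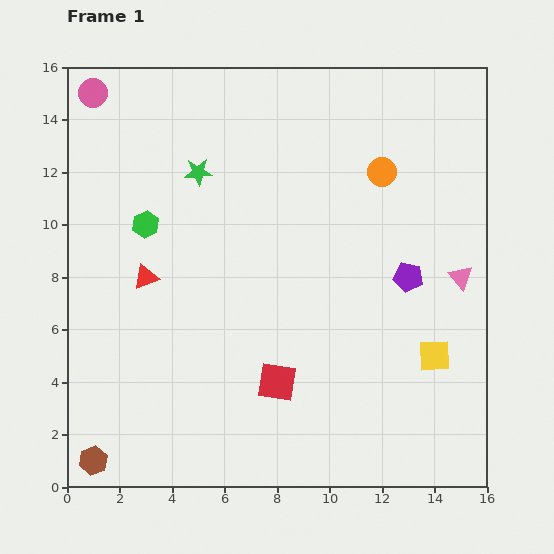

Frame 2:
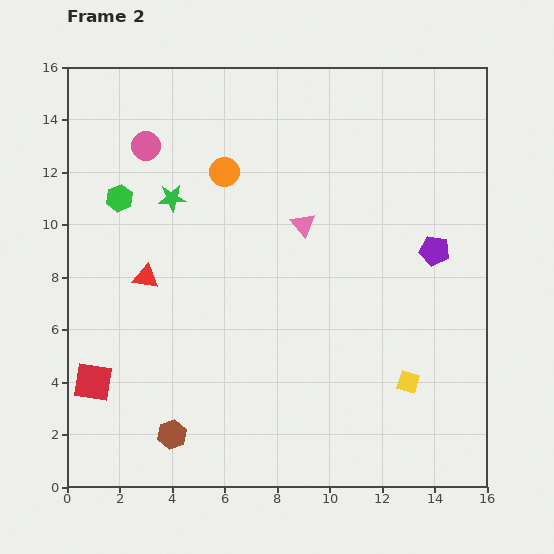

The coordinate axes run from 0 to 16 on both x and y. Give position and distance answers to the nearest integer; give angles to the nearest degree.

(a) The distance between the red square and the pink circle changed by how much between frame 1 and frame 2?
-4

Distance in frame 1: 13. Distance in frame 2: 9.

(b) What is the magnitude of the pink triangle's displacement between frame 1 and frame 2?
6

The pink triangle moved from (15, 8) to (9, 10), a distance of √(6² + 2²) ≈ 6.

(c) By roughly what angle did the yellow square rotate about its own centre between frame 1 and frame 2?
20° clockwise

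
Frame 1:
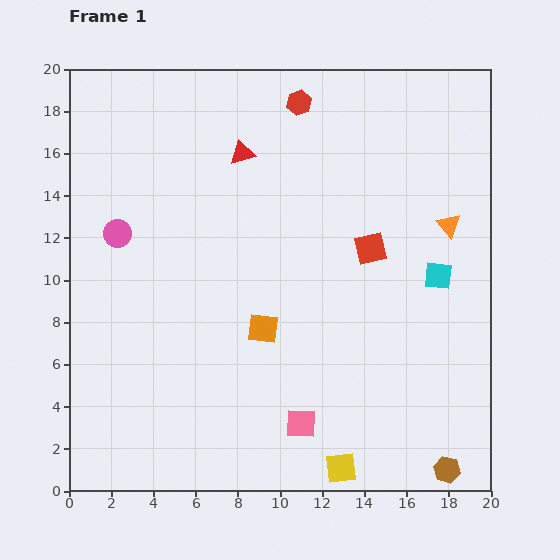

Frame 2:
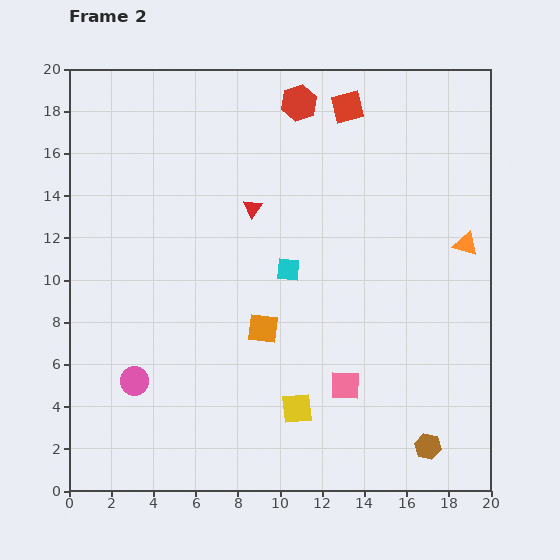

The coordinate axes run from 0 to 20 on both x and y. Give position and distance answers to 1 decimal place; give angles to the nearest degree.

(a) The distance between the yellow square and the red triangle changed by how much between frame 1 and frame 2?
-5.9

Distance in frame 1: 15.6. Distance in frame 2: 9.7.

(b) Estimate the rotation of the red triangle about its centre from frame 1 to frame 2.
38° counter-clockwise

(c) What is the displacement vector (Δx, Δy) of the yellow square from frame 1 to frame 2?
(-2.1, 2.8)

The yellow square was at (12.9, 1.1) in frame 1 and (10.8, 3.9) in frame 2.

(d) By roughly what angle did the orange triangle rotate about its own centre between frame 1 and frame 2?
31° counter-clockwise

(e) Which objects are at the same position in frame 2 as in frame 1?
the red hexagon, the orange square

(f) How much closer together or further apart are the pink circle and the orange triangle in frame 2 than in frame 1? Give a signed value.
+1.3

Distance in frame 1: 15.7. Distance in frame 2: 17.0.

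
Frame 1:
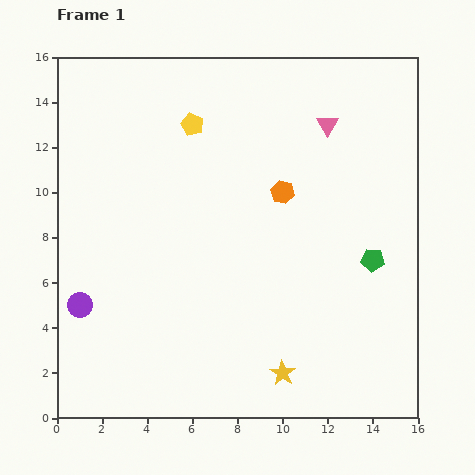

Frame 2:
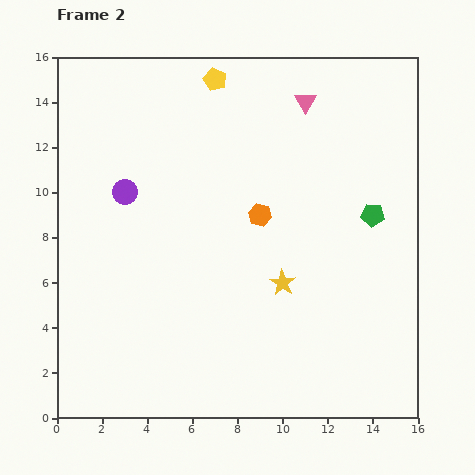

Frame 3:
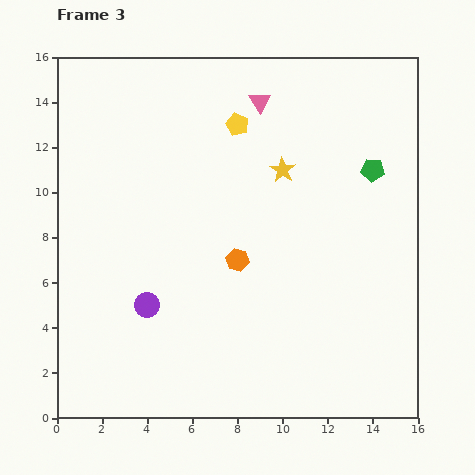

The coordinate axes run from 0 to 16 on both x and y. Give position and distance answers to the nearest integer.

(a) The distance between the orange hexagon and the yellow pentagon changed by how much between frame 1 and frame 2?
+1

Distance in frame 1: 5. Distance in frame 2: 6.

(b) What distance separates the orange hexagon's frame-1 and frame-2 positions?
1

The orange hexagon moved from (10, 10) to (9, 9), a distance of √(1² + 1²) ≈ 1.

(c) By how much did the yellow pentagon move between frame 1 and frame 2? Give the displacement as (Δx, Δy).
(1, 2)

The yellow pentagon was at (6, 13) in frame 1 and (7, 15) in frame 2.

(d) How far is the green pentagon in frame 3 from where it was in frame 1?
4

The green pentagon moved from (14, 7) to (14, 11), a distance of √(0² + 4²) ≈ 4.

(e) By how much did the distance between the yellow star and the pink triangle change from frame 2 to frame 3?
-5

Distance in frame 2: 8. Distance in frame 3: 3.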